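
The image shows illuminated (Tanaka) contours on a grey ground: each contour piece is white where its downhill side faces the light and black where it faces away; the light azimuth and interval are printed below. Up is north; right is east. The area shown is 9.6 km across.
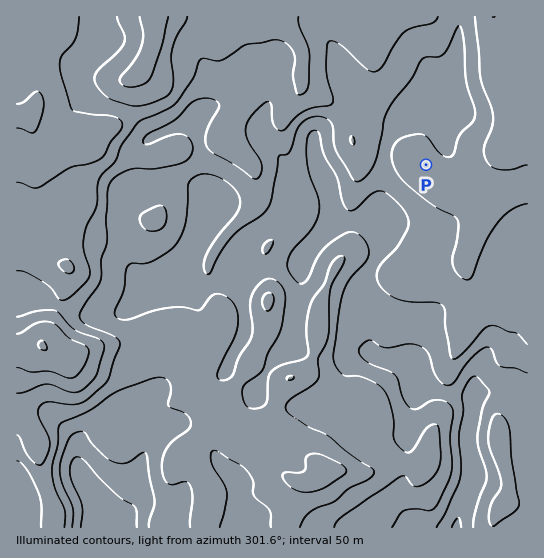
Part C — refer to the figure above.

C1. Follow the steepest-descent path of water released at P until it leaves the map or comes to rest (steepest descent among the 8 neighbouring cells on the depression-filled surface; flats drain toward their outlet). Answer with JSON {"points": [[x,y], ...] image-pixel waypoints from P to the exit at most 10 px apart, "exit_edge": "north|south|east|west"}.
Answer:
{"points": [[426, 165], [437, 154], [439, 143], [431, 133], [421, 127], [410, 130], [399, 133], [389, 141], [385, 151], [385, 162], [383, 173], [383, 183], [383, 194], [377, 205], [375, 215], [375, 226], [375, 237], [375, 247], [375, 258], [370, 269], [365, 279], [365, 290], [365, 301], [369, 311], [370, 322], [370, 333], [370, 343], [371, 354], [382, 359], [393, 359], [403, 361], [414, 365], [425, 375], [435, 386], [446, 394], [457, 394], [467, 394], [471, 401], [473, 411], [470, 422], [469, 433], [469, 443], [470, 454], [473, 465], [473, 475], [470, 486], [466, 497], [462, 507], [459, 518], [457, 527]], "exit_edge": "south"}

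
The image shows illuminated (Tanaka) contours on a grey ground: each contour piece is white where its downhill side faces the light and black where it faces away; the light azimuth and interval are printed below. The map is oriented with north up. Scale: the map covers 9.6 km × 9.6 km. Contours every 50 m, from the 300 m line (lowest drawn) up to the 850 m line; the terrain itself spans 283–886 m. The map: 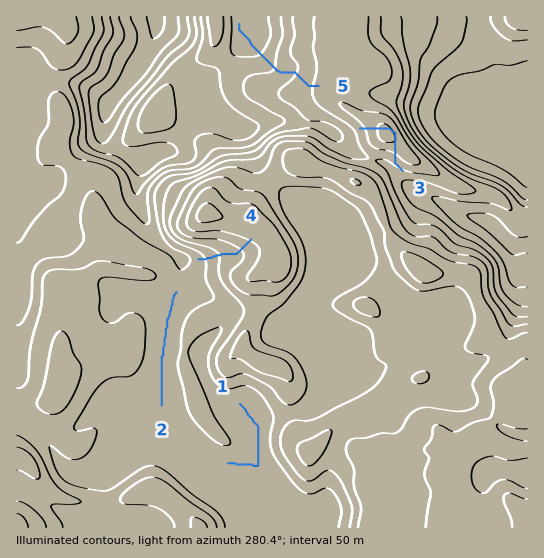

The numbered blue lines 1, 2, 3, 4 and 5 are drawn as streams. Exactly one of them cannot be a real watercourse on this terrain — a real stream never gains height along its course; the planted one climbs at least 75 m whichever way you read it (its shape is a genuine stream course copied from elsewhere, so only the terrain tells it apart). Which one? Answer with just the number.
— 3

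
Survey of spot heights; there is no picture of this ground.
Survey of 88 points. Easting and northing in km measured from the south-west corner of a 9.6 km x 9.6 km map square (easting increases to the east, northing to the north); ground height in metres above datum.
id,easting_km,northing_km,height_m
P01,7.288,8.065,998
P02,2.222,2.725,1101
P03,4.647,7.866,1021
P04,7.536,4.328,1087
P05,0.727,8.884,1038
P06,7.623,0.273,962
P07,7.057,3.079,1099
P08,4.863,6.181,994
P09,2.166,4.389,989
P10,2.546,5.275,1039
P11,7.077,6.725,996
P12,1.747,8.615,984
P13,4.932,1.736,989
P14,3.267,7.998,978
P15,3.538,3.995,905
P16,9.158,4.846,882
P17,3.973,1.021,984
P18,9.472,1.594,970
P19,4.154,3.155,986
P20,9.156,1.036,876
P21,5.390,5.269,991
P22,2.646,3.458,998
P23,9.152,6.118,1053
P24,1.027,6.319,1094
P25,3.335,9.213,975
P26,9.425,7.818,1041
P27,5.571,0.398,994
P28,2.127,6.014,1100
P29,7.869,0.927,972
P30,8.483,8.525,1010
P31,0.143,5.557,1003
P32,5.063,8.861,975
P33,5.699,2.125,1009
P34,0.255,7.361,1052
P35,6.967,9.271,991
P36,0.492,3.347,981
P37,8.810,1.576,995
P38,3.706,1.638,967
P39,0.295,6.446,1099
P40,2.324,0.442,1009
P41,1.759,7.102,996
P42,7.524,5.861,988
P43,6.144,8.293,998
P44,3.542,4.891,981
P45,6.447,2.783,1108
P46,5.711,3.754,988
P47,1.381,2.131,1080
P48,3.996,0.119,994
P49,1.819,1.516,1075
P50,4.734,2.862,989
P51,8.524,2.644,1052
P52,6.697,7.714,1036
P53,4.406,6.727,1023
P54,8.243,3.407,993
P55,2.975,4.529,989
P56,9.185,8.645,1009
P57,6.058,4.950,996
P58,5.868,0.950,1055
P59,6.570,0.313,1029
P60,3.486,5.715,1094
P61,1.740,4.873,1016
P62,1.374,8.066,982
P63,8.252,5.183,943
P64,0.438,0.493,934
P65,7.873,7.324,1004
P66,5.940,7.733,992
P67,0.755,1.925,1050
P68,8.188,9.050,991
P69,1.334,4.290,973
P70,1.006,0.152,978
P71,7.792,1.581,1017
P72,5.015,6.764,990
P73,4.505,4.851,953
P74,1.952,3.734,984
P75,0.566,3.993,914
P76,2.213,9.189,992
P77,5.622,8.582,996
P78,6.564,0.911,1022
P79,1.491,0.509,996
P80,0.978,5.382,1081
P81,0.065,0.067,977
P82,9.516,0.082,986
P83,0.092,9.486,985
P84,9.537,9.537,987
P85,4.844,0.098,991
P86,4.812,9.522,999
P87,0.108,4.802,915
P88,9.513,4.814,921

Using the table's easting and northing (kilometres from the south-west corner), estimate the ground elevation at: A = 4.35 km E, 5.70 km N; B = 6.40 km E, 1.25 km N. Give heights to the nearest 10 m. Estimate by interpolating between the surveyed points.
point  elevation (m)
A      1000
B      1000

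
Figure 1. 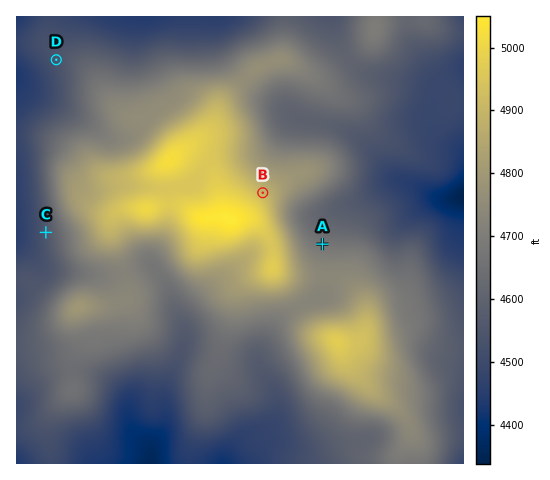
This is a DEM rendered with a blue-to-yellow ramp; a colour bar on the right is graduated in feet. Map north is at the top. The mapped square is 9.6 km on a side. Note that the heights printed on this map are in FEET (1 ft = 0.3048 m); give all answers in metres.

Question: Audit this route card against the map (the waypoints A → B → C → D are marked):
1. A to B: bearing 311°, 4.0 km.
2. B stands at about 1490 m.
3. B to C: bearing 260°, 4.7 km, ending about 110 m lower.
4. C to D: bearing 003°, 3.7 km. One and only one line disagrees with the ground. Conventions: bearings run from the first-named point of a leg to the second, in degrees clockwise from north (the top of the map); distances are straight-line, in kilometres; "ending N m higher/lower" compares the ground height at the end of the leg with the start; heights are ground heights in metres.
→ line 1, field distance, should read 1.7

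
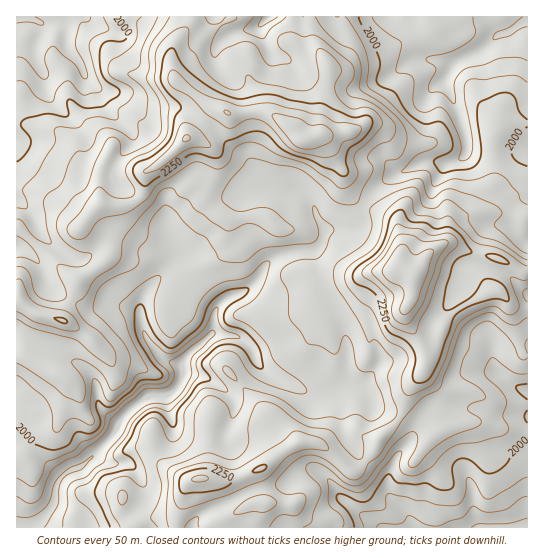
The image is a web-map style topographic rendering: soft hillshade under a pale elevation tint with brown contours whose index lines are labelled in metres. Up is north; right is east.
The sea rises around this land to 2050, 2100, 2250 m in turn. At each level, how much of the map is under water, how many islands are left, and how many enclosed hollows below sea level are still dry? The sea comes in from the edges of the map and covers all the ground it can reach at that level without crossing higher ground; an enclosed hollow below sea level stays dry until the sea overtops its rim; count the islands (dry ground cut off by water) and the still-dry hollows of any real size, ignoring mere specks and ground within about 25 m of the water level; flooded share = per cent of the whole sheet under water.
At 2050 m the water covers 30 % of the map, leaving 0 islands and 0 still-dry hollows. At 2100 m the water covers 49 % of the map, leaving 0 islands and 0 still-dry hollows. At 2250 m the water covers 91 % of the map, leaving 3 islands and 0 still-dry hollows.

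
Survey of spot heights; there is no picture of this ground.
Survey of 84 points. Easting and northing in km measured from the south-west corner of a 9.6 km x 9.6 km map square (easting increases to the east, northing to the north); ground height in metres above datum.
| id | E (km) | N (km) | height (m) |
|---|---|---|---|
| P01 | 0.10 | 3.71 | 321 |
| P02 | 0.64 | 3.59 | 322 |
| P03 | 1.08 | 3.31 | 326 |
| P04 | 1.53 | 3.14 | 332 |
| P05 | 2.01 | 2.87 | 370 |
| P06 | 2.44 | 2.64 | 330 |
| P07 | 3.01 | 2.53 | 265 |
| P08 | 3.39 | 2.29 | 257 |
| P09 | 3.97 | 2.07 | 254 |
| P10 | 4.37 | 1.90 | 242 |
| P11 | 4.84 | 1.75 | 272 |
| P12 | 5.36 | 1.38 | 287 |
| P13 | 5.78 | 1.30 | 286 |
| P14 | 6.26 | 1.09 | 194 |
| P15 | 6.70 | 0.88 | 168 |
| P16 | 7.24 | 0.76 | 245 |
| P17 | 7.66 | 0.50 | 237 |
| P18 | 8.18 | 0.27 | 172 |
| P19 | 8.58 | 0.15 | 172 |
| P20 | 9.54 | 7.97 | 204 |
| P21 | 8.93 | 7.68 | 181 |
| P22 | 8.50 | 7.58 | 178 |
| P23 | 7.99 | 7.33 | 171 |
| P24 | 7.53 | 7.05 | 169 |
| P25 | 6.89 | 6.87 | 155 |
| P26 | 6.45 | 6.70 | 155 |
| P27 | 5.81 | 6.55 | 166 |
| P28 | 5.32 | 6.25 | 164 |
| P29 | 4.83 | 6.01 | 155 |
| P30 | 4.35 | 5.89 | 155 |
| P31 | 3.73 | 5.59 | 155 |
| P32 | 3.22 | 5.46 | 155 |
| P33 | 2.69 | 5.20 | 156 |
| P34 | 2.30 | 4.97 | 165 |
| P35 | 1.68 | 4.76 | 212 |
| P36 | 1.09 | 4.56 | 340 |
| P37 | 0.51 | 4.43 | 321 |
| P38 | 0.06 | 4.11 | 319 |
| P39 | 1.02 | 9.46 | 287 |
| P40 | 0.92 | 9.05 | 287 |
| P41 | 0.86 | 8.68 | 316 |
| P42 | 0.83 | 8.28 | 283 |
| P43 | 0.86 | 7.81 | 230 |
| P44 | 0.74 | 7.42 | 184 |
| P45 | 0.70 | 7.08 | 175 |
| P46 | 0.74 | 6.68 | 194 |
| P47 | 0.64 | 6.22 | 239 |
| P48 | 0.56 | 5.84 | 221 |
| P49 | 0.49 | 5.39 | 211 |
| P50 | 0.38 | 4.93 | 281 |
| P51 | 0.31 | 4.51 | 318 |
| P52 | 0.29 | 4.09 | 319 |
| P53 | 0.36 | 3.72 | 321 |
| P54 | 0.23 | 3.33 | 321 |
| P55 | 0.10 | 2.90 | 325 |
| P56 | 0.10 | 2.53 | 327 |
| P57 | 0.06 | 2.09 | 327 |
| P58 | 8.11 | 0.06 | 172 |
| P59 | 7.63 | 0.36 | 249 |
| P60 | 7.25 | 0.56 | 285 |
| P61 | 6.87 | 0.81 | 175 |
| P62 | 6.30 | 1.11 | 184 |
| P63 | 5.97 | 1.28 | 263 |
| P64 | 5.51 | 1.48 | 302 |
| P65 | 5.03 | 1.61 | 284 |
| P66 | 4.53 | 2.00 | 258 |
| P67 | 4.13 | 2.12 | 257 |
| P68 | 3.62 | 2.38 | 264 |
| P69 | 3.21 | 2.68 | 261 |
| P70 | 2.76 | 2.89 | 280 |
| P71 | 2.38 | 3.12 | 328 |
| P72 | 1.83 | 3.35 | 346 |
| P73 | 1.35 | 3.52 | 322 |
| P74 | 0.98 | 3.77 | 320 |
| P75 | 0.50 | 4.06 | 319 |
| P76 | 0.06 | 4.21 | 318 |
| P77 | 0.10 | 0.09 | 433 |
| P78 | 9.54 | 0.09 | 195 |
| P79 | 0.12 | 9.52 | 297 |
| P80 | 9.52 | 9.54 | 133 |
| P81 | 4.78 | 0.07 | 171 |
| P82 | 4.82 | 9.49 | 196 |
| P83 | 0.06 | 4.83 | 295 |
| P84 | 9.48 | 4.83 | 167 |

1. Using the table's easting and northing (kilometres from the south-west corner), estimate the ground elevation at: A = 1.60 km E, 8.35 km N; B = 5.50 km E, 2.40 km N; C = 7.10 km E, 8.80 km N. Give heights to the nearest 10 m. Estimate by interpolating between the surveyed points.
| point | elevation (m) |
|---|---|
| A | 240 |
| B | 260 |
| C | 150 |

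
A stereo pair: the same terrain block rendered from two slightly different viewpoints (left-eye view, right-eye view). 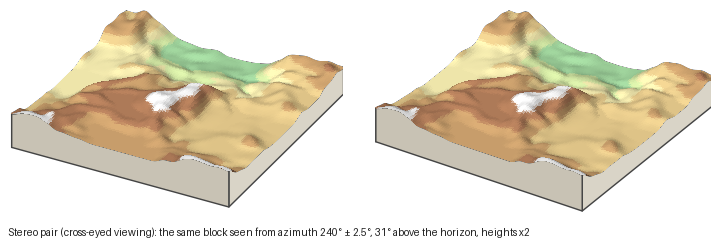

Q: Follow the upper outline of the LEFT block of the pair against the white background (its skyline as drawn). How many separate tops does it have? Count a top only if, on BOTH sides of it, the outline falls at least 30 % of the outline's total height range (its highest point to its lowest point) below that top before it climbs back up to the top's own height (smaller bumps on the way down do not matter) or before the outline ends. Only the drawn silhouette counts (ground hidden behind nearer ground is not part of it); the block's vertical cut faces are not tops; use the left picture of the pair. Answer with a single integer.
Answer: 1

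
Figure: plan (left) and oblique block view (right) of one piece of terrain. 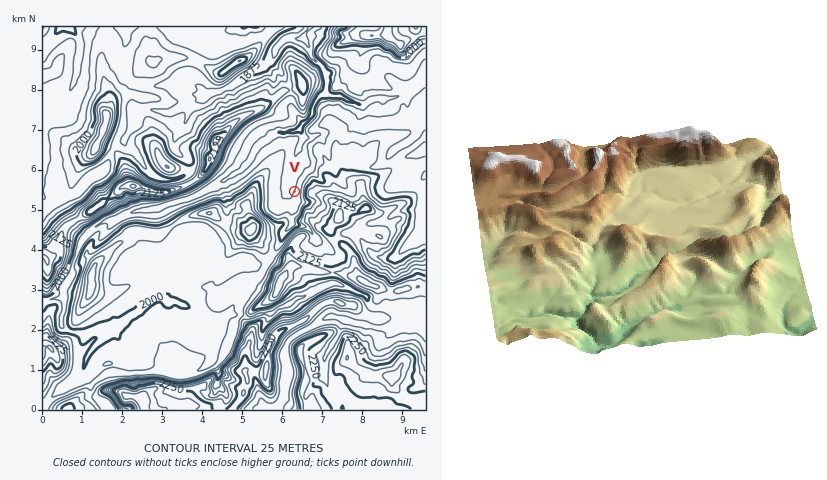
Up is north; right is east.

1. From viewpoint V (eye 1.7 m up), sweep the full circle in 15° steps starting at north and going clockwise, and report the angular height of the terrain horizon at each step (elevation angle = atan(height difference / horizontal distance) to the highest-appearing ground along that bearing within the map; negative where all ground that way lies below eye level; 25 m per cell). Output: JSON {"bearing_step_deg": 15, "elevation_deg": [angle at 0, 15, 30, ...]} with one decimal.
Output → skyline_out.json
{"bearing_step_deg": 15, "elevation_deg": [1.4, 1.0, 2.4, 4.6, 9.4, 13.3, 15.8, 15.3, 11.6, 10.3, 11.2, 8.7, 8.9, 5.4, 6.0, 9.4, 8.7, 7.6, 6.5, 5.3, 5.5, 4.4, 3.3, 1.8]}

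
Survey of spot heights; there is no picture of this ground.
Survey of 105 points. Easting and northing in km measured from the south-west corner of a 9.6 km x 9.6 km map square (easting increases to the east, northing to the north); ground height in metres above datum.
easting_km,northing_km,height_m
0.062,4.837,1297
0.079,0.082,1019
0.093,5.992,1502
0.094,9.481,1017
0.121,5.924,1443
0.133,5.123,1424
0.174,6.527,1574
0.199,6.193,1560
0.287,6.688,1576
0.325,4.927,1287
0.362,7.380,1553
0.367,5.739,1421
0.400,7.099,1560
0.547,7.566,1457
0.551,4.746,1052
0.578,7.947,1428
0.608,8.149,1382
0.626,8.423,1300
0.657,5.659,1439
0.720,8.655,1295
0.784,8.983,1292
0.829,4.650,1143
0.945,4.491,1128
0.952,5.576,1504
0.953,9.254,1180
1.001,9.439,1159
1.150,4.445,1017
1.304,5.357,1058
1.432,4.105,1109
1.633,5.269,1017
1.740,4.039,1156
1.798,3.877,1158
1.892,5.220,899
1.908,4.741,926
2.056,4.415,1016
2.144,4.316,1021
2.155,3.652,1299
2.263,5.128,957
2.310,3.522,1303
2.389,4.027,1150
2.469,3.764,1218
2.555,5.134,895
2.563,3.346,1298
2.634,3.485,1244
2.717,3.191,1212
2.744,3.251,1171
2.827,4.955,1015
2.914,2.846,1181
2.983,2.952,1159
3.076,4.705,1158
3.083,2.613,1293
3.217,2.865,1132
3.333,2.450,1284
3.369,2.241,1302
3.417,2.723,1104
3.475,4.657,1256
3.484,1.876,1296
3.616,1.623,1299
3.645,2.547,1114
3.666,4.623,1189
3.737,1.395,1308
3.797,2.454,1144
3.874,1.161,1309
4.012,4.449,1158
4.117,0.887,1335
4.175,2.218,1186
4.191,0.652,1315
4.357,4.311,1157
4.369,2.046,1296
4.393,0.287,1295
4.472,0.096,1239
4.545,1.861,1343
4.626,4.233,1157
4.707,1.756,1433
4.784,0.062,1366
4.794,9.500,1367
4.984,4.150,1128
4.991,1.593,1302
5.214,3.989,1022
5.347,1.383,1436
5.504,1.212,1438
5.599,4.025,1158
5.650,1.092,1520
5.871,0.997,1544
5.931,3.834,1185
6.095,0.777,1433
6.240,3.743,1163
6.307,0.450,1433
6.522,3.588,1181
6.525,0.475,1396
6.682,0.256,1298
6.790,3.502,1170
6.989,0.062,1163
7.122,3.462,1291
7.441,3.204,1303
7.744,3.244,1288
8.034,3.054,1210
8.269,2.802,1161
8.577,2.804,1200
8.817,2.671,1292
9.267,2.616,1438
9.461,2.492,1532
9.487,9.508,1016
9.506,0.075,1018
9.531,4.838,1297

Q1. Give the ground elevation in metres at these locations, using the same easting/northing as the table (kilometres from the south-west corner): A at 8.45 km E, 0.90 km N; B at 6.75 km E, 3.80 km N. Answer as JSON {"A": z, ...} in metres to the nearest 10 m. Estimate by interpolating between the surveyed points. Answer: {"A": 1140, "B": 1200}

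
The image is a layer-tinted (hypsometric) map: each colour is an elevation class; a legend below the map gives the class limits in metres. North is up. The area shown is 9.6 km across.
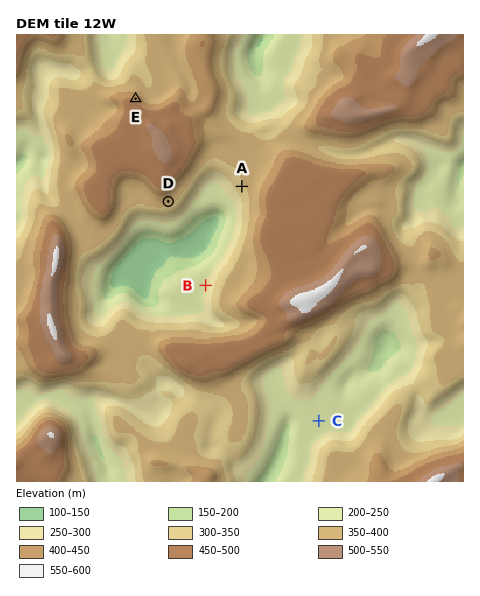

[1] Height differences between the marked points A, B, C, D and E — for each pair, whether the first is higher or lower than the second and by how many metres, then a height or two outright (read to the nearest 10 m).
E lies higher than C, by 200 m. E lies higher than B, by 190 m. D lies higher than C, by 120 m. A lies lower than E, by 100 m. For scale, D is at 360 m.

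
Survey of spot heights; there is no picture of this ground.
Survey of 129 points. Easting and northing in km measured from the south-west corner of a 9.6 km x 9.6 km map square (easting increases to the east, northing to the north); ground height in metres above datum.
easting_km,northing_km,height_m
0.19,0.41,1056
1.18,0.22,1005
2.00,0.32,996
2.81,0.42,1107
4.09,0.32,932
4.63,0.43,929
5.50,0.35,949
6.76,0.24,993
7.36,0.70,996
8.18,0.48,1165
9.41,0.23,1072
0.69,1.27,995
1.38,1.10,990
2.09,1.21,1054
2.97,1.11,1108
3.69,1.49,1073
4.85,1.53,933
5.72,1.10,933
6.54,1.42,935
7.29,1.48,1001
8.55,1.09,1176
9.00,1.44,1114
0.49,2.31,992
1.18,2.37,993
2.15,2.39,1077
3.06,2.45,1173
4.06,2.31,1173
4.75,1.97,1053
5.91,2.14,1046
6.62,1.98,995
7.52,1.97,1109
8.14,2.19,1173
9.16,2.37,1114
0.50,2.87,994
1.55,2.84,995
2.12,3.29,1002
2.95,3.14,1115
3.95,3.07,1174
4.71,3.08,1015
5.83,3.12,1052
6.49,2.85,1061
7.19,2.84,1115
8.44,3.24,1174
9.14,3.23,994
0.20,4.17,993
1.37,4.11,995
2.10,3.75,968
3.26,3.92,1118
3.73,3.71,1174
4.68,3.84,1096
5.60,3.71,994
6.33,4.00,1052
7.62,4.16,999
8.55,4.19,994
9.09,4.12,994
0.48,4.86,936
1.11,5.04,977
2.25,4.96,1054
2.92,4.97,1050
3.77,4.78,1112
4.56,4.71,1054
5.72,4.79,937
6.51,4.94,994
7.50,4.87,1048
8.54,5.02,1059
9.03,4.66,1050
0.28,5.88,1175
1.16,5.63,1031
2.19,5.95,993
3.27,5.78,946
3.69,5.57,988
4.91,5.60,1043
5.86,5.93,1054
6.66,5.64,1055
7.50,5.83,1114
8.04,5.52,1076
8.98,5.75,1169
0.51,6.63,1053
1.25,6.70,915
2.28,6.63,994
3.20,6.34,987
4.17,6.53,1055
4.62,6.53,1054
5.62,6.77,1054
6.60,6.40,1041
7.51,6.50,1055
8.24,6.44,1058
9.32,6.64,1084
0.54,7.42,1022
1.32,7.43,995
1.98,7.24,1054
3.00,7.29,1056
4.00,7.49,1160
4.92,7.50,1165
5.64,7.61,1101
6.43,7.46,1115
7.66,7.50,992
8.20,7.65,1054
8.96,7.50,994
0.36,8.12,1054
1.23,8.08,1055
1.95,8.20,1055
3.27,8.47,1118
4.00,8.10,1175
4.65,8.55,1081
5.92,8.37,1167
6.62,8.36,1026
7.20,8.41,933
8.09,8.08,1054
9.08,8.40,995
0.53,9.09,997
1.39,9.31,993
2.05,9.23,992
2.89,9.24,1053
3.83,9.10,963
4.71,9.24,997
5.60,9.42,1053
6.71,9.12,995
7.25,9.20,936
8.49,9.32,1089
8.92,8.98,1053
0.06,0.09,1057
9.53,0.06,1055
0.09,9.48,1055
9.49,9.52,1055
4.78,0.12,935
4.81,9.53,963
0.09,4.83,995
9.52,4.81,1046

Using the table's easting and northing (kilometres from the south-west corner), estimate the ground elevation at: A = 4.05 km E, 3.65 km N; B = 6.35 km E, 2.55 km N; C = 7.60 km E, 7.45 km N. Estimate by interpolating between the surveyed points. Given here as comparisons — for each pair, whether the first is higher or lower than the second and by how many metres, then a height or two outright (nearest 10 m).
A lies higher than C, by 190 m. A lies higher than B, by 130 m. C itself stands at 990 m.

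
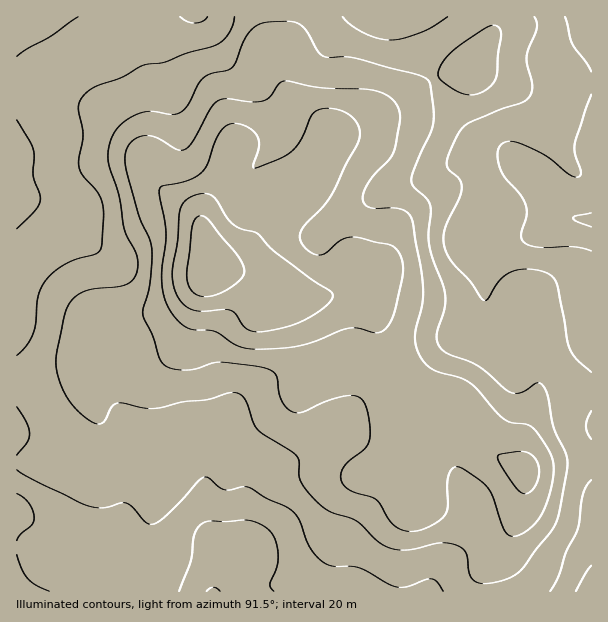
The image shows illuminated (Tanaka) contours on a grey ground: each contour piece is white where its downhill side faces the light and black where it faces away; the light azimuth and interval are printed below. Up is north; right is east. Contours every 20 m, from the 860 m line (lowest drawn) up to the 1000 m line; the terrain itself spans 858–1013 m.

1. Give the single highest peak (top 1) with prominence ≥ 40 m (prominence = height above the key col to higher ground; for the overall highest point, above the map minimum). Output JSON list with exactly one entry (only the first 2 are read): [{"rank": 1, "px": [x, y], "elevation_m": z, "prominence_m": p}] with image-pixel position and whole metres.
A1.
[{"rank": 1, "px": [215, 272], "elevation_m": 1013, "prominence_m": 155}]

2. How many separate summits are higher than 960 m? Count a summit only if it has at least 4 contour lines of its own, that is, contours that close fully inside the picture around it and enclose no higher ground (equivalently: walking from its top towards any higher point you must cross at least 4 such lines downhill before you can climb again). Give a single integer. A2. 1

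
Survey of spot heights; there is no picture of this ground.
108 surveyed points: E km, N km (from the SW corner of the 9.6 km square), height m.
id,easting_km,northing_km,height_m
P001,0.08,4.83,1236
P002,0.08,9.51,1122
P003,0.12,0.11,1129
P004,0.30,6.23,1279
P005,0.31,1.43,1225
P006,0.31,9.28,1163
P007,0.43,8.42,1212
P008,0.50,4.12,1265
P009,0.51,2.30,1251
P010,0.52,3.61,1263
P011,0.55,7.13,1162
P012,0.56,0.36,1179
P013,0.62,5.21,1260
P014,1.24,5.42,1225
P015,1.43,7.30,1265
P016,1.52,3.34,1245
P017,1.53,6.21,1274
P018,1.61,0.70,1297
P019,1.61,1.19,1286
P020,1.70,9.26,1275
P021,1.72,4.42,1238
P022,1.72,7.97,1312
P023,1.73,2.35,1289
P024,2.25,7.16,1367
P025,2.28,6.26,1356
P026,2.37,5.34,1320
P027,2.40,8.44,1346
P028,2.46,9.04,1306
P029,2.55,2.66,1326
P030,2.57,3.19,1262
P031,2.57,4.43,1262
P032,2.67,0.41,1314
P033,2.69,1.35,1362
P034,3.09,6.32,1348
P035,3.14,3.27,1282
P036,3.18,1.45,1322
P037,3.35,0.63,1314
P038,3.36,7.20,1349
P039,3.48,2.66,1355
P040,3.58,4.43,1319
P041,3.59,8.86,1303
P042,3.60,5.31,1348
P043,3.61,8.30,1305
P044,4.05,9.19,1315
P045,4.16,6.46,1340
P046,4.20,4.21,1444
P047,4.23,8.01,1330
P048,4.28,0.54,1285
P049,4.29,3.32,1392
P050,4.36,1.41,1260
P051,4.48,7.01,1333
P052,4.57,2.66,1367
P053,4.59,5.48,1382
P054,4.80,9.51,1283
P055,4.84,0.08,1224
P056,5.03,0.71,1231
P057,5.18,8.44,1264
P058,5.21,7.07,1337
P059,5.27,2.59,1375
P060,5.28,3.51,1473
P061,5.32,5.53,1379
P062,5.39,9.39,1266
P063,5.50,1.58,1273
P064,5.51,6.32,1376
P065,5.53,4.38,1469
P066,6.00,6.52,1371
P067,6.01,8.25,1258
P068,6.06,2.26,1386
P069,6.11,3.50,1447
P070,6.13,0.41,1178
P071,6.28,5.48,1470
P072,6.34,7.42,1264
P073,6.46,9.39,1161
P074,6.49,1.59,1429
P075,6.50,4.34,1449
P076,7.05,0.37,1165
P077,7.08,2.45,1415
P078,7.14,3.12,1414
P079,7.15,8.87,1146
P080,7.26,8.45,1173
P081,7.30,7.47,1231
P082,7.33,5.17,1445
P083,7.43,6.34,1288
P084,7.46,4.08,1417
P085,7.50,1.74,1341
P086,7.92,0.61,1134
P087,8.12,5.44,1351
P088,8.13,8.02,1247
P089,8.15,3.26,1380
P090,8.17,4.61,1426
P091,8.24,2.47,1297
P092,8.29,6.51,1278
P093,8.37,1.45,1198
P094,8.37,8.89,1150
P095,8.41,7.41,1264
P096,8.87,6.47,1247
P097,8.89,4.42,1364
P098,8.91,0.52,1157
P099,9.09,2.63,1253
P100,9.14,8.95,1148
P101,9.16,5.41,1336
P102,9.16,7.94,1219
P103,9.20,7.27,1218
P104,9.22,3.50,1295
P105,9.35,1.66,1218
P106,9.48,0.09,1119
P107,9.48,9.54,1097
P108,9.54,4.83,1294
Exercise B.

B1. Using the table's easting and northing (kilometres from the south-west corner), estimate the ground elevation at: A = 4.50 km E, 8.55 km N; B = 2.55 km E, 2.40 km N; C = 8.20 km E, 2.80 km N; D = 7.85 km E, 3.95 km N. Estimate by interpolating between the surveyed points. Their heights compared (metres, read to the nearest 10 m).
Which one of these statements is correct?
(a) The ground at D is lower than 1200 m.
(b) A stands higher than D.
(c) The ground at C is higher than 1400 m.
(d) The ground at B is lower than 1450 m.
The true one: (d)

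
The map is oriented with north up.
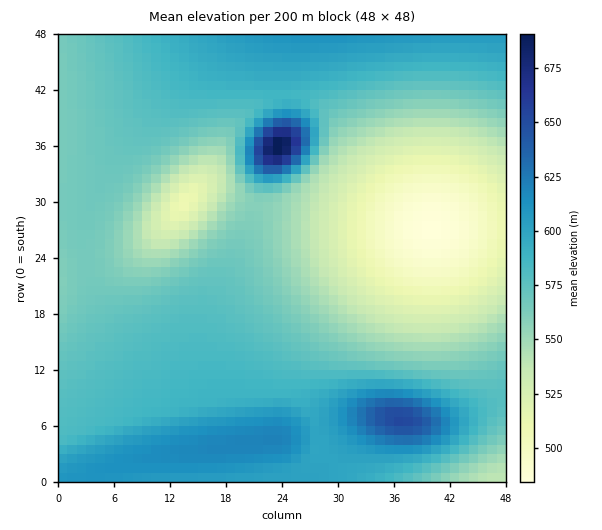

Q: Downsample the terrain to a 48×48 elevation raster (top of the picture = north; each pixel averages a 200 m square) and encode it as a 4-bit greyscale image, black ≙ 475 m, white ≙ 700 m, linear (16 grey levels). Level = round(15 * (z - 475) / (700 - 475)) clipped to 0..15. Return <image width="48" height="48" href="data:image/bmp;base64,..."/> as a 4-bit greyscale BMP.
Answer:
<image width="48" height="48" href="data:image/bmp;base64,Qk32BAAAAAAAAHYAAAAoAAAAMAAAADAAAAABAAQAAAAAAIAEAAATCwAAEwsAABAAAAAAAAAAAAAAABEREQAiIiIAMzMzAERERABVVVUAZmZmAHd3dwCIiIgAmZmZAKqqqgC7u7sAzMzMAN3d3QDu7u4A////AJmZmZmZmZmZmZmZmIiIiIiIh3d2ZlVURJmZmZmZmZmZmZmZmZiIiIiIiId3dmVVVImZmZmZmZmZmZmZmZmIiIiIiIiId3ZlVYiImZmZmZqqqqqqqpmYiImZmZmZiHdmZXeIiJmZmZmZqqqqqqmYiJmaqqqqmYh3Znd3eIiImZmZmZmqqqmYiZmqu7u7qZh3dnd3d3eIiIiZmZmZmZmYiZqrvMy7qpiHd3d3d3d3iIiIiIiZmZiIiZqrvMu7qZiHd3d3d3d3d4iIiIiIiIiIiZmqu7uqmYh3d3d3d3d3d3eIiIiIiIiIiImZmZmZiHd3d3d3d3d3d3d3iIh3d3d3iIiIiIiHd3d3d3d3d3d3d3d3d3d3d3d3d3d3d3d3ZmZmd3d3d3d3d3d3d3d3d3d3d3dmZmZmZmZmZnd3d3d3d3d3d3d3d3d3ZmZmZlVVVVZmZmd3d3d3d3d3d3d3d3dmZmZVVVVVVVVVZmZnd3d3d3d3d3d3d2ZmZlVVVVRERFVVVWZmd3d3d3d3d3d3dmZmZVVVRERERERFVWZmZ3d3d3d3d3d3ZmZlVVVEREQzM0RERWZmZmZ3d3d3d3d2ZmZVVUREQzMzMzM0RGZmZmZmd3d3d3dmZmZVVERDMzMzMzMzRGZmZmZmZnd3d3ZmZmVVREQzMyIiIiIzNGZmZmZmZmZnd2ZmZlVVREMzIiIiIiIjM2ZmZmZmZmZmZmZmZlVURDMyIiIRESIiM2ZmZmVVVVZmZmZmZVVURDMyIhEREREiI2ZmZmVVVVVmZmZmZVVEQzMiIRERERESImZmZlVUREVVZmZmZVVEQzMiIRERERESImZmZmVURERFVmZmZVVEQzMiIRERERESImZmZmVUMzNEVWZmZVVEQzMiERERERESImZmZmVUQzM0RVZmZVVEQzMiIRERERESImZmZmZUQyIzRVVmZVVEQzMiIRERERESImZmZmZVQzIjRFVmZVVURDMiIhEREREiI2ZmZmZlVDMzNFVndmVURDMyIiERERIiI2ZmZmZmVUMzNFZ4mIZVREMzIiIiIiIiM2ZmZmZmZVRERFeKu6h1VEQzMiIiIiIzM2ZmZmZmZlVERFeb3cuGVERDMzMiIjMzNGZmZmZmZmVVVWes7uynZVREQzMzMzM0RGZmZmd3ZmZmVWeb3u2oZVVEREQzM0RERGZmZmd3d3ZmZmeKzdyodlVVREREREREVWZmZnd3d3d3Zmd5q7uYdmVVVVVERFVVVWZmZnd3d3d3d3d3iZmHdmZmVVVVVVVVZmZmZnd3d3d3d3d3eIh3d2ZmZmZmZmZmZmZmZ3d3d3d3d3d3d3d3d3d3ZmZmZmZmZ2ZmZ3d3d3eIiIiIiIiId3d3d3d3d3d3d2ZmZ3d3d3iIiIiIiIiIiIh3d3d3d3d3d2ZmZ3d3d4iIiIiIiIiIiIiIiIiHd4iIiGZmd3d3d4iIiIiIiZmZiIiIiIiIiIiIiGZmd3d3eIiIiImZmZmZmZmZmIiIiIiIiGZmd3d3iIiIiJmZmZmZmZmZmZmZmZmZmQ=="/>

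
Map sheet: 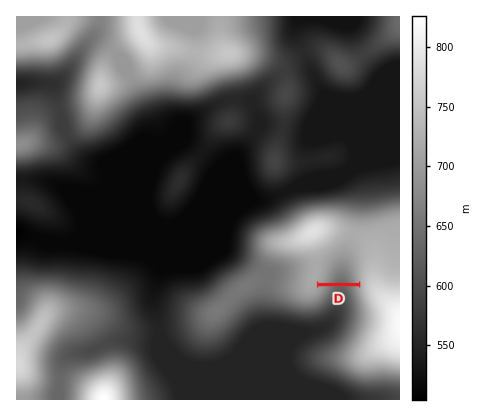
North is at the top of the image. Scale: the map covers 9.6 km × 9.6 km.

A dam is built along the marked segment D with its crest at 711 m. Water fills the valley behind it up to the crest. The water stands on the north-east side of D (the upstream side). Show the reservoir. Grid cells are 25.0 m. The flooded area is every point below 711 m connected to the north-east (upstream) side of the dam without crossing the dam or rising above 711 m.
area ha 67.9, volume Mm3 15.48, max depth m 71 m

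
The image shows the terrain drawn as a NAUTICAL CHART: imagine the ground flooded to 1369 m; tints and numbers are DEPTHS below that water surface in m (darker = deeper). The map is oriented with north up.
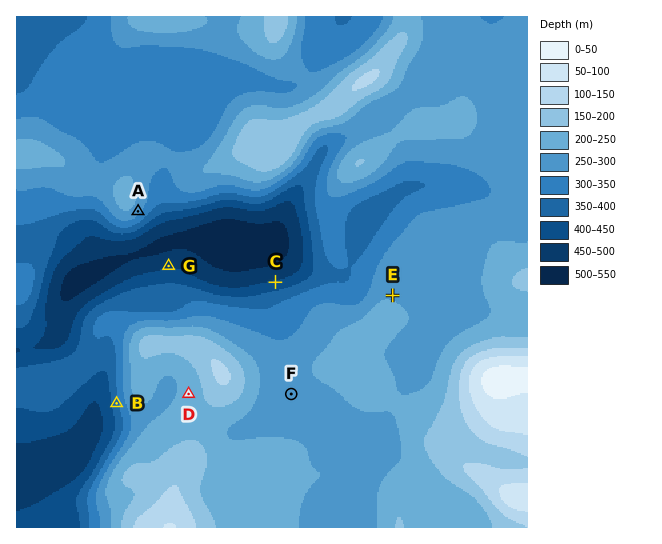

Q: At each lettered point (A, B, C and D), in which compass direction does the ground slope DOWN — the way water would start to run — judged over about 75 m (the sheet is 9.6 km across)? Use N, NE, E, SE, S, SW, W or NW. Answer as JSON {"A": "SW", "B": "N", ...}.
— {"A": "SE", "B": "W", "C": "N", "D": "W"}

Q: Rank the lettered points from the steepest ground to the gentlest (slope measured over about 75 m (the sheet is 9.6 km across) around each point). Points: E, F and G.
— G E F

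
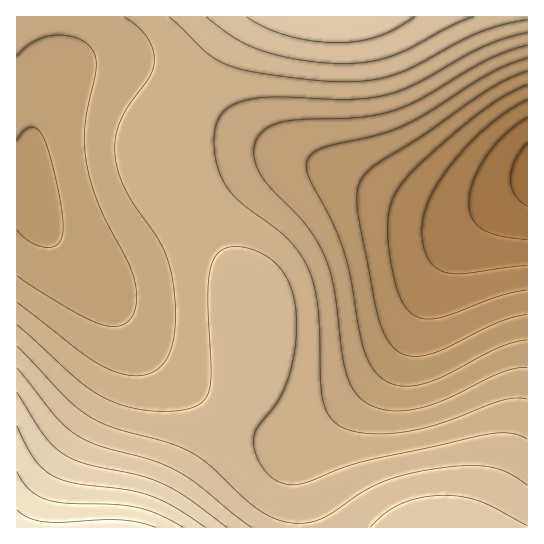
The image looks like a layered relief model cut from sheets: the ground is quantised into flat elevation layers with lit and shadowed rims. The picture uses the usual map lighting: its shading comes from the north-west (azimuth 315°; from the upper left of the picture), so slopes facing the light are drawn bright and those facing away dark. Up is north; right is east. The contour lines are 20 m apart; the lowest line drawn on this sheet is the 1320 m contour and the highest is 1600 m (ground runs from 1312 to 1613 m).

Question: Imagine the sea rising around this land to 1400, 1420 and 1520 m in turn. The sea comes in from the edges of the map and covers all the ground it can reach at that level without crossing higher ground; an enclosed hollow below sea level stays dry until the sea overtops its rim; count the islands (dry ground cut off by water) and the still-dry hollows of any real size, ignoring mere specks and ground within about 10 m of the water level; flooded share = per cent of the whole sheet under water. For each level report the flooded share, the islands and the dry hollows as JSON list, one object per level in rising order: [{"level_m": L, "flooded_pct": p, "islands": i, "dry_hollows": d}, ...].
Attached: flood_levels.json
[{"level_m": 1400, "flooded_pct": 14, "islands": 0, "dry_hollows": 0}, {"level_m": 1420, "flooded_pct": 20, "islands": 0, "dry_hollows": 0}, {"level_m": 1520, "flooded_pct": 91, "islands": 0, "dry_hollows": 0}]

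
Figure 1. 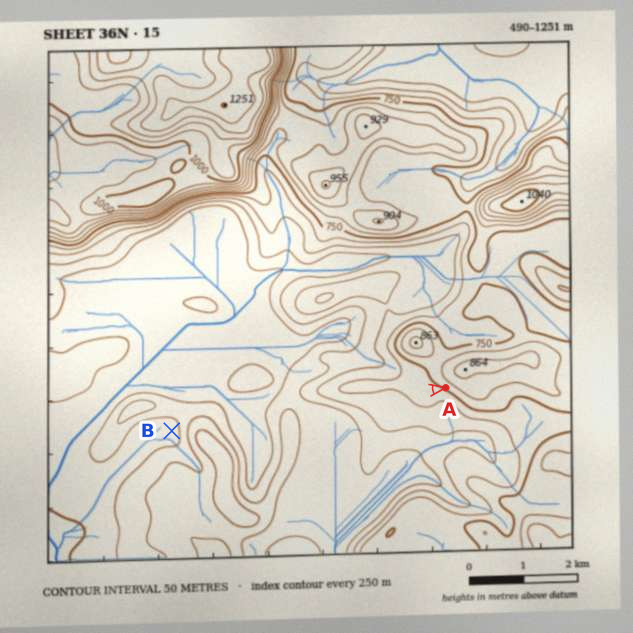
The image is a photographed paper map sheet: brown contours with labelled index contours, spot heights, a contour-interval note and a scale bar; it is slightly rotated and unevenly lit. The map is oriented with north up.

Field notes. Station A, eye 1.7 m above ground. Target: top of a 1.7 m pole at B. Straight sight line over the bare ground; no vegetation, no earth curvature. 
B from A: not visible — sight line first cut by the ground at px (222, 423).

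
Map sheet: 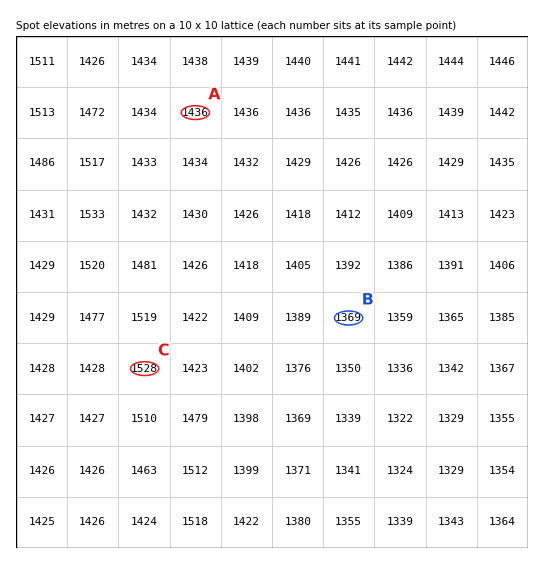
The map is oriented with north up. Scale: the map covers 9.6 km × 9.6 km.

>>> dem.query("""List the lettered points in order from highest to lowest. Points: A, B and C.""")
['C', 'A', 'B']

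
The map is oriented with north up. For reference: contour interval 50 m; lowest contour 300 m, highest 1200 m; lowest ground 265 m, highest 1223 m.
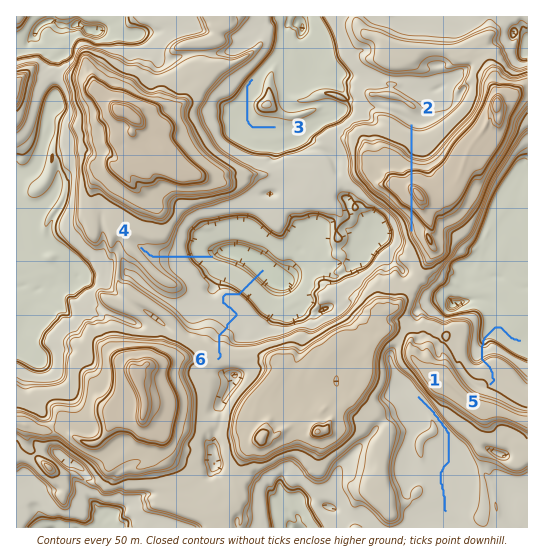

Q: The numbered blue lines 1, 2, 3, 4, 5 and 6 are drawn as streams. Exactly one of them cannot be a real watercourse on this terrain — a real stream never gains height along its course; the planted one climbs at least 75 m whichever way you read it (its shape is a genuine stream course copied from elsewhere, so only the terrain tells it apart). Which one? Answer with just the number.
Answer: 2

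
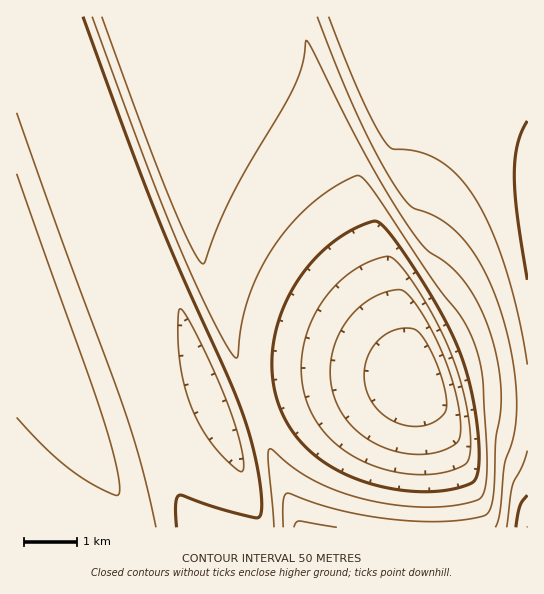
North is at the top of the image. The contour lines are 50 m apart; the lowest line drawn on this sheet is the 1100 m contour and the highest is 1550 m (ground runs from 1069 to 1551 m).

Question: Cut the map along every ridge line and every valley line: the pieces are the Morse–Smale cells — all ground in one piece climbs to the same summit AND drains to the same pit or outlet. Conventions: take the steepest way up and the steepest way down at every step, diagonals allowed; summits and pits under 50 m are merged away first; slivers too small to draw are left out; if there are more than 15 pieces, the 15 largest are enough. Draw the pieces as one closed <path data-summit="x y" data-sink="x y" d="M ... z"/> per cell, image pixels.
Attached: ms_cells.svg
<path data-summit="527 527" data-sink="411 381" d="M297 16l-182 0 0 2 60 161 84 242 40 104 2 3 226 0 1-117-46-3-32 5-16-9-23-23-28-118-14-45z"/><path data-summit="527 527" data-sink="17 223" d="M114 16l-98 1 0 510 283 1 0-6-40-101-84-242z"/><path data-summit="527 207" data-sink="411 381" d="M527 16l-230 1 72 201 14 45 28 118 23 23 16 9 32-5 25 3 21-1z"/>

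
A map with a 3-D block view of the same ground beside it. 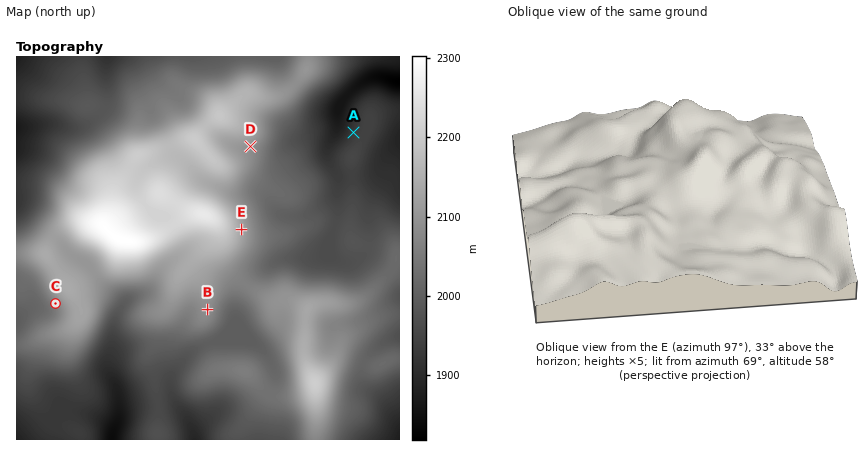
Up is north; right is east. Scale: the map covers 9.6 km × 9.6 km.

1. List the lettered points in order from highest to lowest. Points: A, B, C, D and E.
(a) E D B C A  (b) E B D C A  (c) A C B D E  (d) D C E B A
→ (a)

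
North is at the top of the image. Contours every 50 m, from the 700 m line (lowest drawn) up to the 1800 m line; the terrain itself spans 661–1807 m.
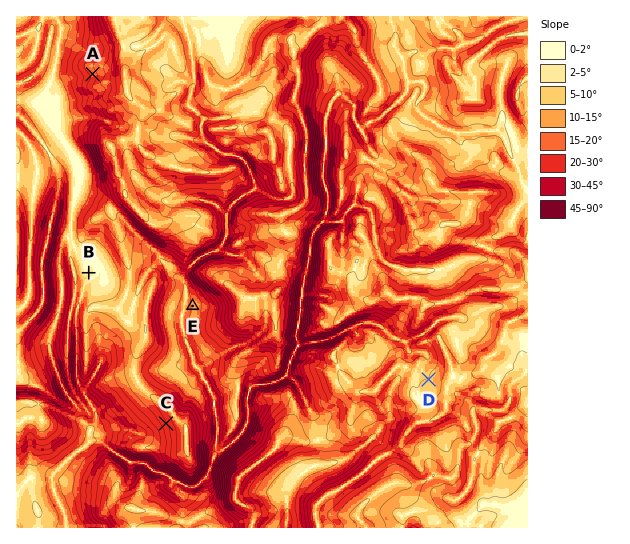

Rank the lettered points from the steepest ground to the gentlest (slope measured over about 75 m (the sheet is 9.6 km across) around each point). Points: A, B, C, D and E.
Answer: C A E D B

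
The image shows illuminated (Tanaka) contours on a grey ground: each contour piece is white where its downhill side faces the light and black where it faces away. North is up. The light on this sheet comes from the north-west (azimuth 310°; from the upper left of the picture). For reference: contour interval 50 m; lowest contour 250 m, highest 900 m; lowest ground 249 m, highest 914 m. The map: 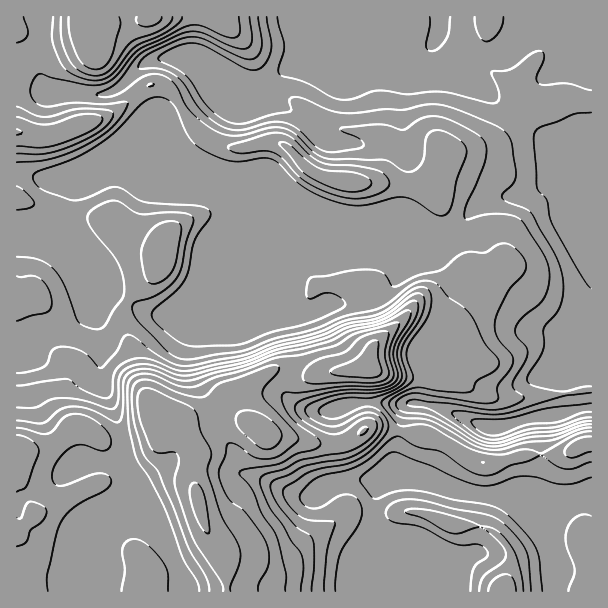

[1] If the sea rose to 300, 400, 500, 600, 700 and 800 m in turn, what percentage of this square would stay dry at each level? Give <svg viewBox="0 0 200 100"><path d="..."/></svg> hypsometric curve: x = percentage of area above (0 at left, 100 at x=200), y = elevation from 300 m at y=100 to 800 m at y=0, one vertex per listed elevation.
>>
<svg viewBox="0 0 200 100"><path d="M182 100l-24-20-63-20-43-20-13-20-24-20"/></svg>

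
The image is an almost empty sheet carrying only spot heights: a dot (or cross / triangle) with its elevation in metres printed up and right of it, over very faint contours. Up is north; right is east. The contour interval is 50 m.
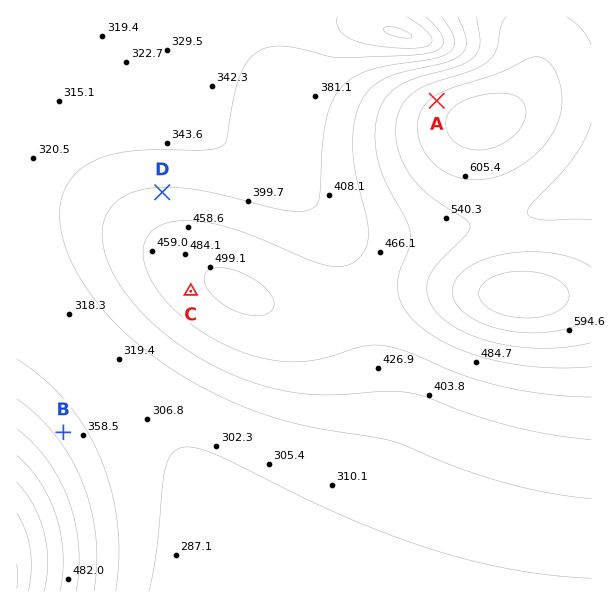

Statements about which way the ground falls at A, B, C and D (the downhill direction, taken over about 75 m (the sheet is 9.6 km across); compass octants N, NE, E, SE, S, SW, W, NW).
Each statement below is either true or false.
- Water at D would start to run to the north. true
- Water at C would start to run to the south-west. true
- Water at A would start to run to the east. false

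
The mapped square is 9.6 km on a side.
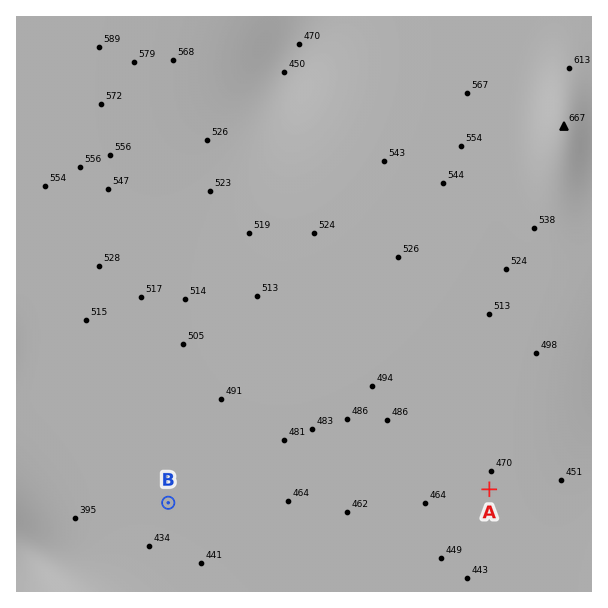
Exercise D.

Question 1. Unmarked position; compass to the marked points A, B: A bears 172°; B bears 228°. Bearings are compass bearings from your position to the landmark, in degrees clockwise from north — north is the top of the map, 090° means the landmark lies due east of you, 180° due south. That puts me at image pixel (455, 245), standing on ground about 530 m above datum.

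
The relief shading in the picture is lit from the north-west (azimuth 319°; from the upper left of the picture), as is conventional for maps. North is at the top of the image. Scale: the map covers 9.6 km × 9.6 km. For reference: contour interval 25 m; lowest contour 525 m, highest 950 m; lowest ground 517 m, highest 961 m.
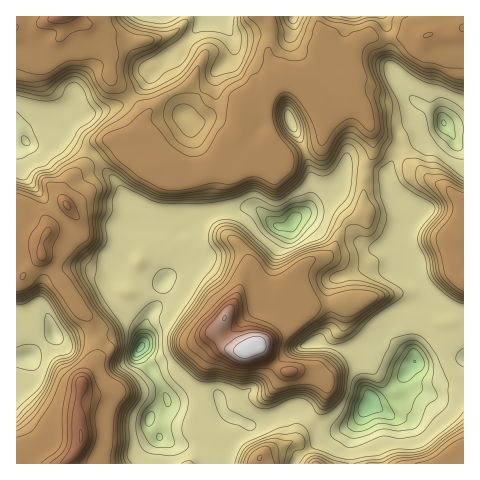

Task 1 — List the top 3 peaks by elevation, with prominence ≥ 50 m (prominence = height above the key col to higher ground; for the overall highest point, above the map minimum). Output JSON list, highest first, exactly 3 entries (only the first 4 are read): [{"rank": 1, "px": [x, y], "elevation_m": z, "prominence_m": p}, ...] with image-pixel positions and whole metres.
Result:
[{"rank": 1, "px": [246, 350], "elevation_m": 961, "prominence_m": 444}, {"rank": 2, "px": [81, 437], "elevation_m": 901, "prominence_m": 184}, {"rank": 3, "px": [42, 256], "elevation_m": 860, "prominence_m": 72}]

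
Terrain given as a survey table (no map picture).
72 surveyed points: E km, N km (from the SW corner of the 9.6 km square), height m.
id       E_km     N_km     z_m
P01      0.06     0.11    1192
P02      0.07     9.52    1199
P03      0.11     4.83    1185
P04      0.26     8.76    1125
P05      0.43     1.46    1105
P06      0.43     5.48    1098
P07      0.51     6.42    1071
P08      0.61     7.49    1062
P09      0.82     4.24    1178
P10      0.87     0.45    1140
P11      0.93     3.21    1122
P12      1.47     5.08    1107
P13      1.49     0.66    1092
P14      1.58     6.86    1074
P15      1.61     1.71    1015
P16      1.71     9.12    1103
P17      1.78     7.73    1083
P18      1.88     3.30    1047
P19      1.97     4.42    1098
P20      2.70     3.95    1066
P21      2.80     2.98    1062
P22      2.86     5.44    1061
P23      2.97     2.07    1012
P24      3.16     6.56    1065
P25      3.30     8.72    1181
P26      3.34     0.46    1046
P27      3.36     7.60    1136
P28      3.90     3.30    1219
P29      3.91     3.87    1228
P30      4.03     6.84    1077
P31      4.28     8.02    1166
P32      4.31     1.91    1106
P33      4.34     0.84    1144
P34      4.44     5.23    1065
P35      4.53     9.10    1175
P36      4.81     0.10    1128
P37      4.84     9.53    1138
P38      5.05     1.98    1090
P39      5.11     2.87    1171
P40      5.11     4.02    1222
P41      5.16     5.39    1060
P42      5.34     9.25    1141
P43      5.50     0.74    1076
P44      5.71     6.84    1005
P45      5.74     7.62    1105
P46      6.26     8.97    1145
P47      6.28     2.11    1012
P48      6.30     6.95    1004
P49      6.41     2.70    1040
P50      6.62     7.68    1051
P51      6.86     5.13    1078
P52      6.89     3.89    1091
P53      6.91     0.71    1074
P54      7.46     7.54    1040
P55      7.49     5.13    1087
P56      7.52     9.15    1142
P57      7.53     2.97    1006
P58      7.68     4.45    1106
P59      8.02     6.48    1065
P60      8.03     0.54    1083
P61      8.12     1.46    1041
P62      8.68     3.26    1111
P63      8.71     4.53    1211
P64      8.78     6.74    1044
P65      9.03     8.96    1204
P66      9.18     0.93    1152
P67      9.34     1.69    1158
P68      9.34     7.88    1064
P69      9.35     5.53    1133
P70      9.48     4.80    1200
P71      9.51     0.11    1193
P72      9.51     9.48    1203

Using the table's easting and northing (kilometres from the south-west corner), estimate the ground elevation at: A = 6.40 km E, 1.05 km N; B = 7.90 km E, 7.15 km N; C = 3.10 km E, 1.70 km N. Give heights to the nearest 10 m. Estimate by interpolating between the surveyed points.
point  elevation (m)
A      1030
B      1030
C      1020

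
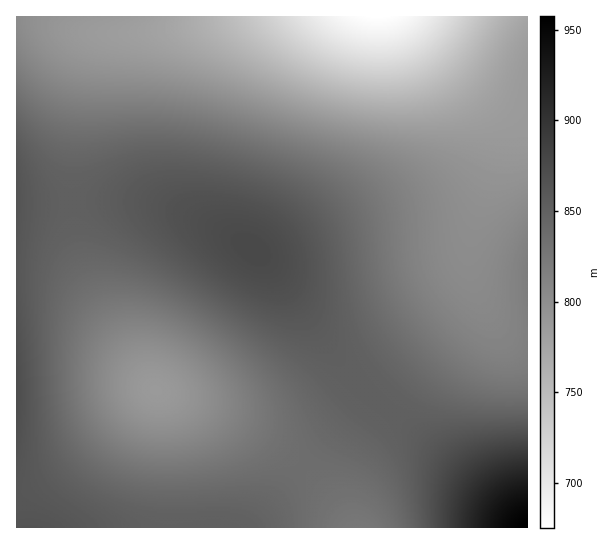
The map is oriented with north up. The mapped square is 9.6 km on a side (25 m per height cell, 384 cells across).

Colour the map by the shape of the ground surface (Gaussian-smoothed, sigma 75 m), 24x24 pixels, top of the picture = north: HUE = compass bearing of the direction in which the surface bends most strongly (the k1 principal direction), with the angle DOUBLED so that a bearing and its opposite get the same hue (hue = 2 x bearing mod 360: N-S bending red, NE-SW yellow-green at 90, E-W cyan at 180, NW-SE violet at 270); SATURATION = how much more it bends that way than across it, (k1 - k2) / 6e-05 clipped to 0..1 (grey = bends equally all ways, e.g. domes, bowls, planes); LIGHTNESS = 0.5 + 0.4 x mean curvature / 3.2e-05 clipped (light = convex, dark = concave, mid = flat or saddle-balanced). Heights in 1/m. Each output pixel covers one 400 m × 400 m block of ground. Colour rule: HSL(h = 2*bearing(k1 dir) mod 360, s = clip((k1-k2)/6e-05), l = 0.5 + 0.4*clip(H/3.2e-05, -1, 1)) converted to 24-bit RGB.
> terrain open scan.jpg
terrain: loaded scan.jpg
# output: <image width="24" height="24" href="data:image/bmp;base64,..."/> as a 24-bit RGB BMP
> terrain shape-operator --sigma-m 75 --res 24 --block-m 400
<image width="24" height="24" href="data:image/bmp;base64,Qk32BgAAAAAAADYAAAAoAAAAGAAAABgAAAABABgAAAAAAMAGAAATCwAAEwsAAAAAAAAAAAAApb49mqhzio2yiIbShoXrgoP5iIz9l5v4n6HwpqLjtKTTxqDAv4Ces0+QkDuIXCxwKhtcChNVBjmFEJ/lc9/y0/f42PPv3+ziS9EzUsRmZsGjbLjJaZvWYH/gY23jfHLcmHzUs4DMyH6+zHOczleFwziDnzaHcTSBMilyEjh2BHmmAPv7UP/jpf7k0/jn2/DbKuc+Mt5lOtWLP8ywQbTFPXy/Q1C4c1K0pVe1vVSkyE2I1Edx1zpoyTByqzqDh0SPPkKHH26aAcfOBf/ROf/Bbf/Ao/jG2PHWMO5ZI+dlItN0K7WANJaHOGh6P0NtbkV0iD9qoDZbuC5M0Sg+1ipExzVesEh7ll2YV3ObLrK/A/PQDf+1If+jMv+UTvOBjdV8ReZyKNxkJ7ReKohVLGBKKT8+LikzRCkvXCYpeSUjmCoitzUkxDwuvENGqGRxlX+XcaisTNC9JPS5E/+hBv+DAPZdG8w5ZaE5ZdCJQrtmOYhLLloyITIfGx0WHhgVIxcQMx0QVC0TekMYoWAhtXgzsIhTo556iqiVgMCubdW1TOerIvCNENheFqUzKXIdSE8chK6QaYxoYGhORkAyJR0ZHxQUIRQSJBgPKx4OTjsVd2Meo5knrbw4kLlYe7pyfsOSgc2oe9OrZdKeQ8Z+N5xTM2svOEMhJhwQm4OGjV5xdkJZWCxCORwsIhEdIRIbKhoZRDYlZWAvf401jL04f81Jac9ZZdFwbtKJc9CWdMmWbLmLXpt2V3JaVE9CPykqKxQcpmGCoEJ3jC9pcyNZVxtKPhY8ORw5RjE/WFNGZ3xNbapKds1Ub9xeX95lX913YNiCY82HaLuDbJ18a3lyalNjXjhTTiVFPxc6pUl+pTF9nCR5jB1zeBxvXh1mUSliV0ZqYHN3Y51xab5ueNh1d+N6bON+YN5+WdN8VsF5XKZ0an5xcVtucEJqai9mXiNhTRpblT56oCuCpCGKoR2Rlx+ZdSWQXjWQVFGaapGne7utis+nl+CklOSff9+UadWGWcV4Ua1sWoZoX2RpakxobTtuZy9xXCZ1TB18fTt0ky6HpCacqySwmii2ei+5WD/CY3bDfqzMlNDVqN7RtuTKr+G9ldSoe8KPZax0W4xiWGtZWVNZXEZeWj1nVDR2RyuKMB+jXDpxejSKjjCilTG1ijfEb0fIXmXLd53TjcHbodjgtOLfweLWvdjJqcO0lamcgJGBeXpsY1xmVk9eTUlhQkJrOT99LkCVH0KzOzB7WTOQbzamejy6eE7Ca2PFdJDMgrXVkM3bntrerdzZu9jRvMrHsa25rJWuo3ykk2aYdlmGXVF7TFB5Q1d+OV6JLmWYIm2qIymMOy2dUjaxYUTAa2DDd4THhKzPisTXkNLamdfapNXVsMzMsrPBuJ++uom+tXW7p2O1jVasbFOeUFGUSGKSPm+UMXuZJYaiFiifIyevNTHBTkzHbHXIhp/LkbzSkMrXkNHYk9HUmcjNo7nDqKK+tJPCuoPIuXbLsGrKn2HFhVu8aFaxUVukSXCZPYGVLpKWCiO1GS3EKjzVUWPQdIrPka/Qm8TUlsrVkcrSj8XNkLrElKi8mJK7pYrDroLNsnvVsXTZqm7Zn2fUj2DHeFq1WFidUnaJP4Z5ABzNEC/aK03gVXTZepjVmbbUo8TUm8LRk77LjbfDiay7h563hoy5jIPDl4DQoH/cqHzlr3bqtWzptmLgsVnOo1exhWKHVXdUBhy/FznIKljSUH3Mc5vHkbTFnbzCl7W8ka+1iqmvhaSqf5+qe5iweI26dX3GfXLTj2zfpGHpwVXw3Uzw50Tf1UKyuEl8lmtVFyGRKUKUO2OZT4SeZKOheaeKhKiCh6KChZ6Af5t9eZt+c5+GbKWWZaaqYY2vWmi2aEzCjjPWyiHq9iHp9ybI7jKm20aCxGNeKSVqNUBoRF9pTHNfVYRPcZtOhqZOiqNRiKBVgp9Yd6BaZaVZVaViUZ55UJSOTWyLTUGLaimXpha14QrB+xCy9zGd61eM3nx7PSpNQDhGRU46Tl8zXHQsb4snfJkmfZsqfJ4weKI2cKY8Zaw+TqQ/QI5KQHdYP19hNjRWQSBYbBd0rBOQ5hCa8DyW7XKZ66OhPyEuPysjRj4eUVIXWGIQY3cKaIYIZo4LZZcRY6AYYKggXq0mUJ0sPXwwMFsvLD0xISIqGxIjNRQ6dSBktyqB2lSS5ZGo8MjGOA8ROBwOOigJQDcESUoATFcATGUASXEASIMARpcAR6AJTaITTYwdP2QiLkAeHCEVGxwXGRYdGxQfQyxAf01qtHeQ1q638N3b"/>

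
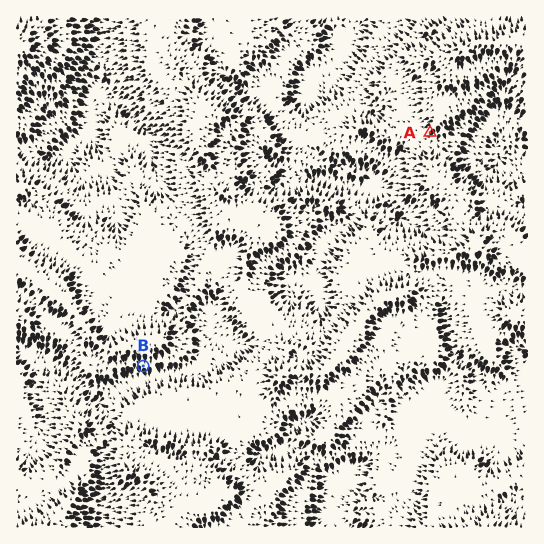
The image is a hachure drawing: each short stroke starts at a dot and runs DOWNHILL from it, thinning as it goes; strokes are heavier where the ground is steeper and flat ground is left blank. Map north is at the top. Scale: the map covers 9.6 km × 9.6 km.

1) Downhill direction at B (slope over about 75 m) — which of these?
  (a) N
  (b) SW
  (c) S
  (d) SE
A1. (c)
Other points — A SW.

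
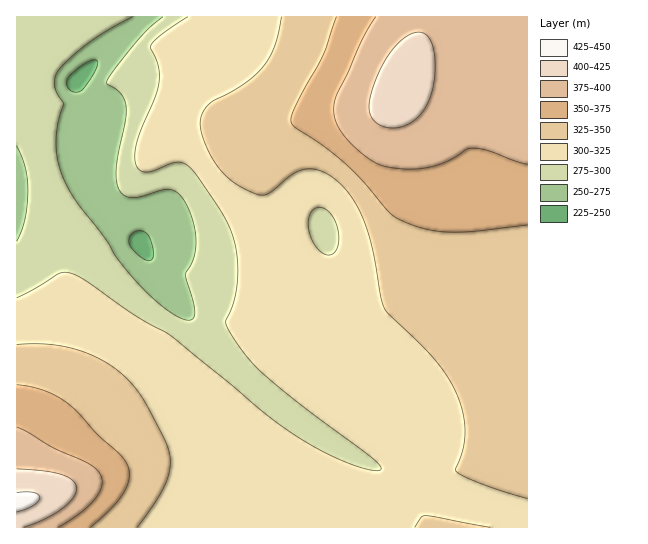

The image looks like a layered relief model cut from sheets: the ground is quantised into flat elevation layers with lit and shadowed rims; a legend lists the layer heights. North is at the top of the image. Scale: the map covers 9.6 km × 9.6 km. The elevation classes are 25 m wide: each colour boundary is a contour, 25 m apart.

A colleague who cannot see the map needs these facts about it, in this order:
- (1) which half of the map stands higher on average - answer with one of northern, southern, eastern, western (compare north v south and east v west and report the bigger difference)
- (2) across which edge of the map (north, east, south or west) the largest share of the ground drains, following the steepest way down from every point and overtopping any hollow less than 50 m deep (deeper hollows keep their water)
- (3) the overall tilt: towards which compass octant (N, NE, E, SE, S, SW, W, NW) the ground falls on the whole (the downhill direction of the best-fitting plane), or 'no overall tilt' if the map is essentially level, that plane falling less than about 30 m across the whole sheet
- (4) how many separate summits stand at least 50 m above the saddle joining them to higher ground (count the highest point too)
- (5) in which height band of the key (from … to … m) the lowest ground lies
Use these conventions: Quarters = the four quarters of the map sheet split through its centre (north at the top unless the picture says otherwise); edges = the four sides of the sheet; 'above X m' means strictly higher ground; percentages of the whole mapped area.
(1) The eastern half stands higher on average than the western half.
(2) Drainage is mainly to the north: more ground falls towards that edge than towards any other.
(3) On the whole the ground falls towards the west.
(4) Counting only tops that stand 50 m proud, the map has 2 summits.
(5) Between 225 and 250 m: that is the band holding the lowest ground.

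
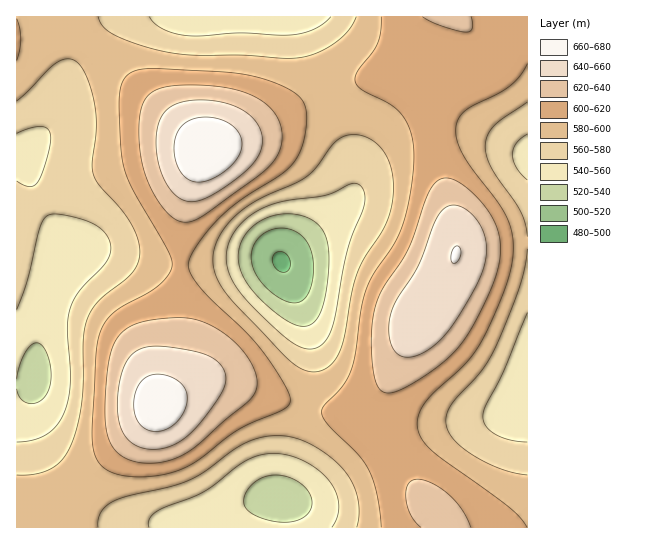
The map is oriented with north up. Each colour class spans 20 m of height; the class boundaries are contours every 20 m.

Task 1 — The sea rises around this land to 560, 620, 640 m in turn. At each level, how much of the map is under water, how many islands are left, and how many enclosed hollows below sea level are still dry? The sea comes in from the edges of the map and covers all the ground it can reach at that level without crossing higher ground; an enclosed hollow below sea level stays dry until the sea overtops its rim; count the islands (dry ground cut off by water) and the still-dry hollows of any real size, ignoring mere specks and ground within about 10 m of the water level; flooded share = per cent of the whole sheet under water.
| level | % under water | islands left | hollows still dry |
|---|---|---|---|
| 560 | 12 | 0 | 1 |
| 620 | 80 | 3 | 0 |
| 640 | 90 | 3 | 0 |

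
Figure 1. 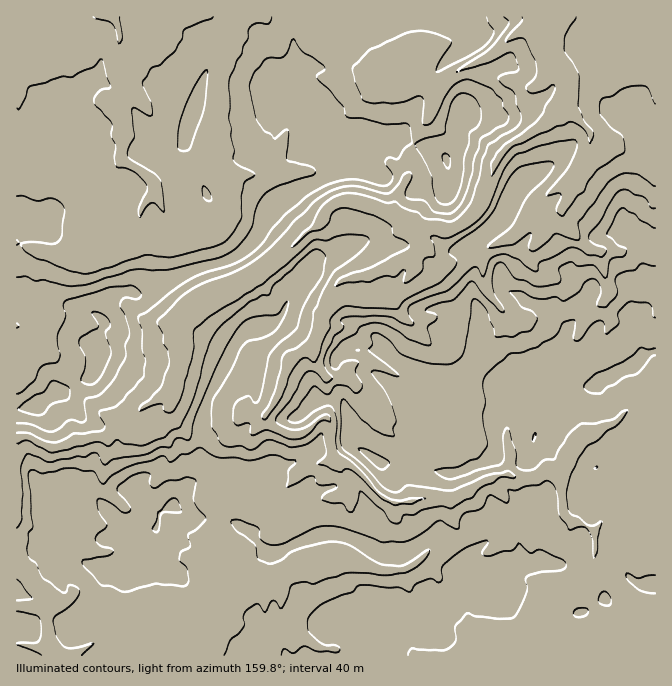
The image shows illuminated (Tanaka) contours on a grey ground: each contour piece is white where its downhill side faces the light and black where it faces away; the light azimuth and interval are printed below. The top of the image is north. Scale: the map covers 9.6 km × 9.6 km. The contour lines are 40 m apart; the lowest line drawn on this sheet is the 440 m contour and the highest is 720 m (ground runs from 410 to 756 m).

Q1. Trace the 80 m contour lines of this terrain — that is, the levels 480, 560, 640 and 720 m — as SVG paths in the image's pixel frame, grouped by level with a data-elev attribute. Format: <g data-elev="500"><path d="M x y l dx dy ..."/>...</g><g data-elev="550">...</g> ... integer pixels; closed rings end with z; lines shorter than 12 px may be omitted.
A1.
<g data-elev="480"><path d="M655 104l-6-15-5-3-17 1-15 9-10 3-3 6 1 9 10 13 12 8 2 7 0 10-27 18-9 12-4 10-7 5-13 19-4-1-4-5 5-12-1-5-11 3-3-1 1-2 18-21 5-9 7-16 0-5-3-2-34 6-25 9-11 15-14 35-7 10-13 12-20 10-6 1-10-2-3 1 3 8 1 10-1 2-9 1-2 4-1 9-14 11-3 1-1-1 1-10 0-2-1 0-9 7-10-1-15 6-23 1-12 3 5-8 32-11 35-18 2-4-4-4-11-6-3-10-8-5-10-5-29-7-11 4-4 10-5 6-16 5-16 14 10-14 10-8 9-18 11-9 13-5 13 1 29 9 8-1 9 6 14 5 7 6 23 3 6-1 4-4 12-14 9-25 4-20 5-13 27-17 6-6 0-7-4-10-2-12-3-3-9-5-5-7 6-4 13-3 2-4-4-12-5-3-22 11-30 8 0-1 27-18 10-9 14-20-1-3-4-3"/><path d="M213 17l-28 12-2 3-1 7-8 13-14 13-10 4-8 14 9 20 1 12-3 1-14-8-3 1 2 28-6 11 0 7 4 5 22 13 6 7 3 12 1 20-9-8-3-1-6 4-6 10-2-2 1-7 8-17 0-6-12-12-10-5-8-1-1-2-2-8 2-12-5-10 1-12-17-18-1-3 1-5 5-7 11-3-9-28-2 0-6 8-14 5-8 5-10-1-17 7-15 3-2 2-2 9-6 11-2 2-1-2"/></g><g data-elev="560"><path d="M17 433l11 0 17 8 10 1 10-3 9-5 10 0 19-4 2-5-5-8-1-5 18-6 27-29 1-17-3-12 0-18-4-10 2-5 7-3 23-19 20-14 15-6 26-8 16-8 14-12 11-17 13-13 22-19 15-9 16-6 12-2 12 1 20 6 6-1 4-4 1-4-2-5-6-9 1-3 4-3 5 2 4-1 6-10 7-5-2-16-2-3-3-1-20 1-21-6-17-1-5-12-12-15-13-12 0-3 7-5 1-3-11-9-11-6-9-13-2 1-5 13-3 4-4 1-12 0-4 3-10 12-4 10 0 5 6 30 8 12 11 9 10-9 2-1 1 2-2 24 1 5 24 7 3 1 2 4-3 3-33 10-15 9-8 11-6 23-5 9-10 11-11 7-10 4-46 11-37 0-48 15-16 1-24-6-9 1-10-5-8 1"/><path d="M655 208l-5-1-3-7-3-3-9-2-8-5-7 0-5 5-14 25-12 15 0 3 3 4 14 6 0 4-4 5-13-2-10-6-9-1-18 10-12 4-2 3 0 5-3 1-8-4-9-8-10-4-4-1-7 1-7 5-6 17-7-10-3 0-26 23-21 7-17 8-2 5 2 7 3 5 1 2-2 1-8-1-10-6-7-2-35 0-10 2-1 2 2 5 0 3-9 9-10 23 2 8 7 9-1 1-4 4-3 1-10-11-5-1-3 1-5 6-12 22-14 18 0 4 4 3 10 4 7 1 10-3 16-12 6 0 2 3-1 4-5-2-5 1-10 12-8 5-14 1-21-9-15 5-2-2-1-10-10 3-4-3-2-5 0-8 4-8 10-6 3 1 5 6 3-2 4-11 7-35 9-11 19-17 7-22 19-32 3-16-3-5-6-3-7 3-19 18-16 13-7 12-6 0-13 7-32 28-8 15-14 48-6 17-9 17-8 3-7 7-21 8-19-1-8-4-9 6-11-4-45 11-24-12-4 0-7 2"/><path d="M440 203l5 2 5-2 7-7 5-14 2-24 5-15 0-10 8-6 4-7 0-10-4-8-4-5-7-4-8 1-6 8-8 31-19 5-10 5 1 4 15 28 3 20 3 5z"/></g><g data-elev="640"><path d="M42 655l-25-11"/><path d="M17 643l20-1 3-4 1-8-1-10-2-3-21-6"/><path d="M17 600l15-2-15-19"/><path d="M37 415l7-1 9-11 15-4 2-7-2-5-11-6-5 0-8 11-9 3-17 13 5 4z"/><path d="M84 383l8 2 6-5 6-8 7-19-6-20 5-6 0-5-5-6-8-4-4 0-1 1 6 14-17 10-2 5 7 16-1 10-4 10 1 4z"/><path d="M655 266l-13-2-7 6-10 1-8 4-2 5 3 10-1 5-12 12-8-2 4-12 0-5-2-5-5-4-9 3-6 10-15 9-9-4-16 2-7-2-10-6-12 0-1 1 12 15 12 5 4 6-6 12-11 3-6 4-19-1-1-8-7-18-9-9-4-2-3 4-1 14-6 36-4 5-10 6-20 0-23-7-7-4-9-11-6-5-8-4-5 1-1 3 2 6-5 7 31 25-2 1-20-5-6 1 13 18 8 15 4 15-3 8 1 7 0 1-9-1-11-5-12-10-18-21-2 1-1 7-1 31 2 9 3 4 19 15 19 21 11 5 4 0 10-7 44 5 33-14 22-5 3 1 6 5-2 1-14-1-6 6-14 5-8 10-7 2-13 8-10-2-18 3-10 6-10 0-4 7-5 2-5-3-6-10-22-19-2 0-6 19-4 1-8-9-10 0-10-4 3-6 11-5 1-1-2-3-17 1-4-8-2-1-25 11 2-17 6-7 0-3-8-1-13-4-24 5-15-2-15 0-8-3-12-7-11 6-9 1-8 7-3-1-4-4-3-1-10 5-24 6-16 8-8 9-4-2-5-9-3-2-27-3-23 5-8-3-4 0-2 7 5 50-5 7-1 14 1 7 2 4 6 5 7 14 19 14 4 0 2-7 2 0 6 2 3 3 0 5-5 7-19 14-2 6 4 15 8 10 10 1 19-4-12 11"/></g><g data-elev="720"><path d="M408 655l4-7 30 2 8-3 6-7 0-15 11-12 8 3 22 3 17-2 6-9 7-16 0-5-2-7 2-3 13-5 22-2 4-3-1-5-23-12-3 0-9 3-12-10-6 8-8 0-14 5-5 0-3-2 0-2 6-10-1-2-6 2-17 6-20 17-3 5 1 8-2 4-3 0-5-3-4 0-11 5-7 8-12-5-38-2-3 2-5 5-12 4-20 9-12 13 0 12 14 14 17 3 1 3-2 2-20 0-14-6-10 7-10-4-3 6"/><path d="M576 617l9-1 3-2 0-4-3-2-8 1-4 5z"/><path d="M604 605l5 1 2-4-1-5-5-6-4 3-3 4 1 4z"/><path d="M655 575l-8 1-8 2-10-5-3 2 3 6 10 9 8 3 8 0"/><path d="M155 532l2 0 2-2 3-17 3-1 16 0 0-4-4-9-3-1-4 1-12 13-2 10-4 6z"/><path d="M532 440l2 1 1-3 0-5z"/><path d="M655 348l-6 1-9-1-7 7-9 6-29 13-10 9-1 5 8 5 10 0 5-5 8-4 9-6 13-4 13-16 5-3"/></g>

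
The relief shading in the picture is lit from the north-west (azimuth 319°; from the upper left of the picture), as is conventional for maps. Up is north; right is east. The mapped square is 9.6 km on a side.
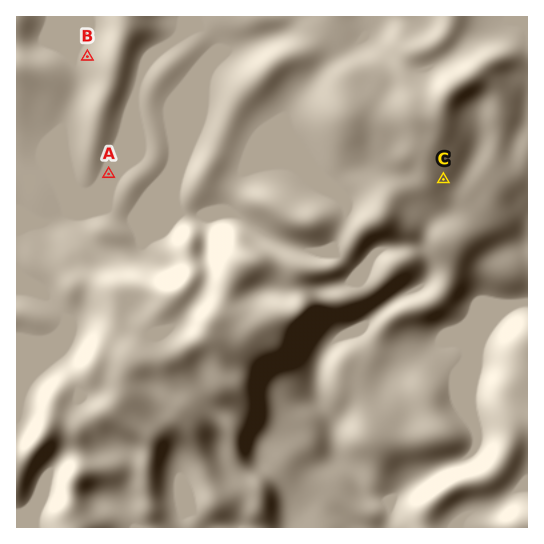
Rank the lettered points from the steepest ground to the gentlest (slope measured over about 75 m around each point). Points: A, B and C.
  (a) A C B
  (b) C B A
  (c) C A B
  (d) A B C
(b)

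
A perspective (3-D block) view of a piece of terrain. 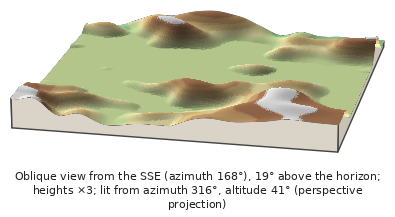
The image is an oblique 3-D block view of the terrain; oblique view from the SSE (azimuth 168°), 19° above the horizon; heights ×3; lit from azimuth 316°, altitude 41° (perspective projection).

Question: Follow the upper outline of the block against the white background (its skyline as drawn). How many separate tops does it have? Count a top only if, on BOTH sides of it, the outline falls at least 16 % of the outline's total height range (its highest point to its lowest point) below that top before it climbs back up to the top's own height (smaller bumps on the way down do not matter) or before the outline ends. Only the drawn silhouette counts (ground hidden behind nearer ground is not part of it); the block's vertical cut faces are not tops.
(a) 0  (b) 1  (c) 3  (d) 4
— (b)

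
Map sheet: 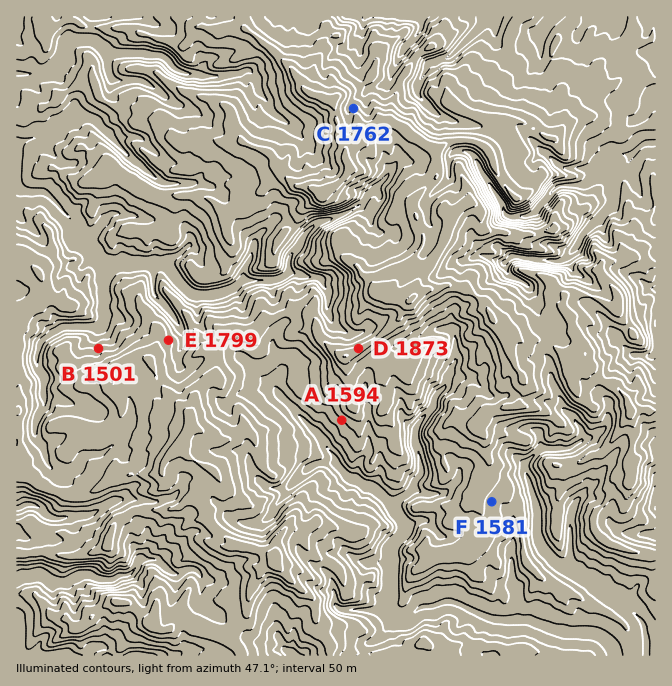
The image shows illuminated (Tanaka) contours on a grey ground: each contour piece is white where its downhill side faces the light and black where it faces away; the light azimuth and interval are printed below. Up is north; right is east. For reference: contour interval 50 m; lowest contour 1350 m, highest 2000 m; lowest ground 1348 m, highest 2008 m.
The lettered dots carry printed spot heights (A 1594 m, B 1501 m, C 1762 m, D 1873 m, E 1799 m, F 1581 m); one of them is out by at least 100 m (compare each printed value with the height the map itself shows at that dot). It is E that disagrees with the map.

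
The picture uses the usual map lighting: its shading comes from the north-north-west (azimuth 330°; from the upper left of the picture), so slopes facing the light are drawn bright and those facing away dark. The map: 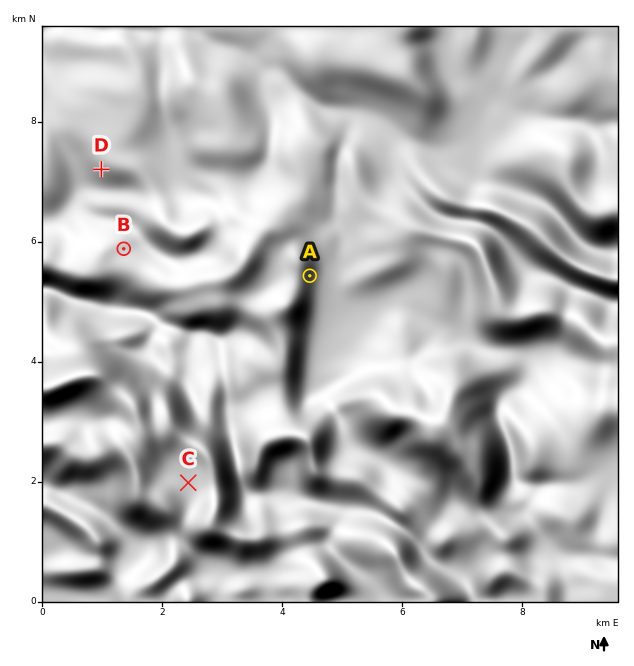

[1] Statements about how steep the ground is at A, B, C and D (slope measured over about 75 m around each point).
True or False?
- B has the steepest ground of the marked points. False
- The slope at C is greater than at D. False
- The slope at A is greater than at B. True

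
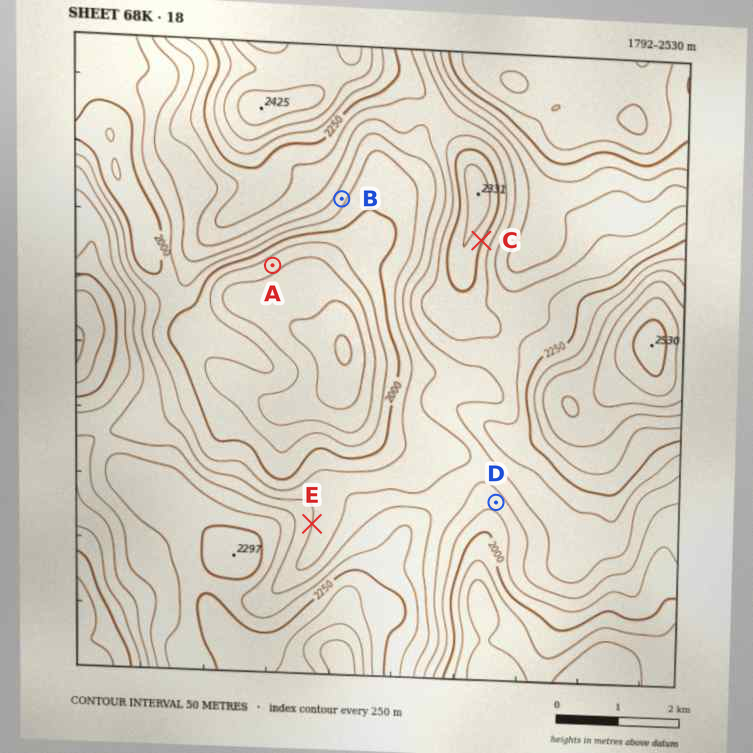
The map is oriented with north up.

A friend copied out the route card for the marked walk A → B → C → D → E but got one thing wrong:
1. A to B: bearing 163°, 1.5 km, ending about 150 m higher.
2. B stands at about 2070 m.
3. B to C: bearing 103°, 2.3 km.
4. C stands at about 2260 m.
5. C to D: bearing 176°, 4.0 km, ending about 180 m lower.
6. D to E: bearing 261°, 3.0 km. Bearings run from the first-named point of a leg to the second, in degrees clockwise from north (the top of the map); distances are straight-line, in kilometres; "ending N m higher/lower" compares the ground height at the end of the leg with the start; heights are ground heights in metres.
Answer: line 1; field bearing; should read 46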